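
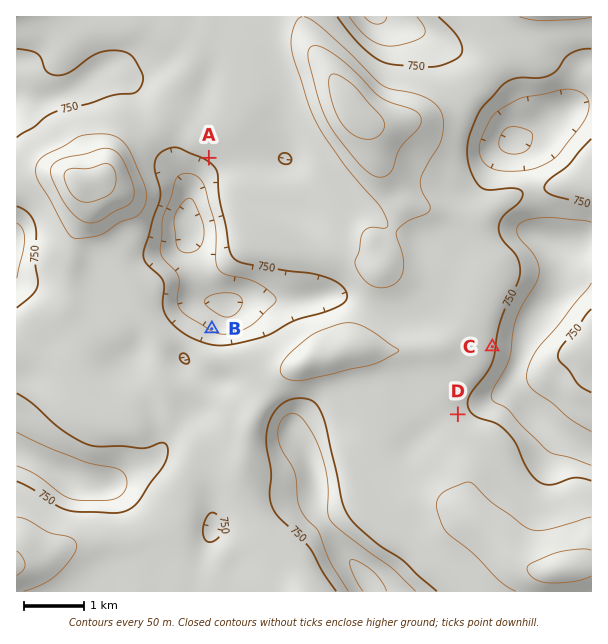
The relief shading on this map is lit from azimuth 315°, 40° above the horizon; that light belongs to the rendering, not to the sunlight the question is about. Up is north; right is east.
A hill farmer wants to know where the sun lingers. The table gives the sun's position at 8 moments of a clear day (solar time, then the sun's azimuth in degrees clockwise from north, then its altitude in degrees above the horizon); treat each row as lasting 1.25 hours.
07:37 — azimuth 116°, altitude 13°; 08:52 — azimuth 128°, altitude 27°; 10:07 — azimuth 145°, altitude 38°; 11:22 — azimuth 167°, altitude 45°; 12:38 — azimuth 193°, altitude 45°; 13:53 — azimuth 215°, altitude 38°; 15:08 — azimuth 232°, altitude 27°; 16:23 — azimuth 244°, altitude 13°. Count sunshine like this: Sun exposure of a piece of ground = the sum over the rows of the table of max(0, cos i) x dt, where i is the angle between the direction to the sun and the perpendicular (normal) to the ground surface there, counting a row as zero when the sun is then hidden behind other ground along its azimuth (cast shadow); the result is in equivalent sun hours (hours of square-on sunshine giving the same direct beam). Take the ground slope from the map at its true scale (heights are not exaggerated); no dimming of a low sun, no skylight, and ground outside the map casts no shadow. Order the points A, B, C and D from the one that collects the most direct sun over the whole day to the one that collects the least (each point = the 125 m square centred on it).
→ A > C ≈ D > B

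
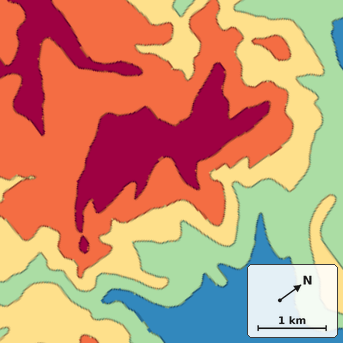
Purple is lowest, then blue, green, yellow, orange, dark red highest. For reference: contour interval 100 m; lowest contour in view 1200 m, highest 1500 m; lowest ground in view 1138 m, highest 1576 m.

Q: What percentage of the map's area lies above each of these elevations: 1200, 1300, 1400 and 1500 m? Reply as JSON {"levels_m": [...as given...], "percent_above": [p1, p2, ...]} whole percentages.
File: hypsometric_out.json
{"levels_m": [1200, 1300, 1400, 1500], "percent_above": [93, 73, 48, 15]}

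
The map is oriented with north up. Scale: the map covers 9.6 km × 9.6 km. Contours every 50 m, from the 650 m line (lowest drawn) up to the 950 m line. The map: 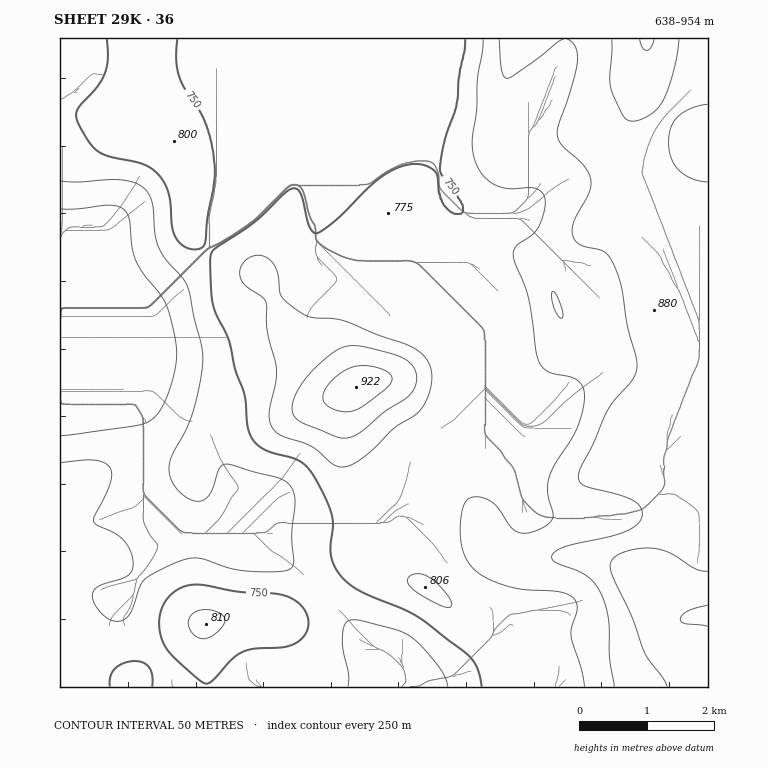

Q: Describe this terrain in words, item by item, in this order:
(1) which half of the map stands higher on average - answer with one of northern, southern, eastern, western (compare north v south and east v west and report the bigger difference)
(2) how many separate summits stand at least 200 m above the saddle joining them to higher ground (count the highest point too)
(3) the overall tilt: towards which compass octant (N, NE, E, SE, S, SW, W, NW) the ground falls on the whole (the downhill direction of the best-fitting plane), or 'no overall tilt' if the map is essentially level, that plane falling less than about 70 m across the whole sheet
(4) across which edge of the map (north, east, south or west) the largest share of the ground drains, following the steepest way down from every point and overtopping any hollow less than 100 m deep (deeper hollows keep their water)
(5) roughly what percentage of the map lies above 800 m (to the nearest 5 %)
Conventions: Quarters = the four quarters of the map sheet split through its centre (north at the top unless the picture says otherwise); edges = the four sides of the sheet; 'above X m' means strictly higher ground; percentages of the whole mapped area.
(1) Taken as a whole, the eastern half is higher than the western.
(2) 1 summit rises at least 200 m above its surroundings.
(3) Overall the map slopes down towards the west.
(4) Drainage is mainly to the west: more ground falls towards that edge than towards any other.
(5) Roughly 35 % of the ground is higher than 800 m.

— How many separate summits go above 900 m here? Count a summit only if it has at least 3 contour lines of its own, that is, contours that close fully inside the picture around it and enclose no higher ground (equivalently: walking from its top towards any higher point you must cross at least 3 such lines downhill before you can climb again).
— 1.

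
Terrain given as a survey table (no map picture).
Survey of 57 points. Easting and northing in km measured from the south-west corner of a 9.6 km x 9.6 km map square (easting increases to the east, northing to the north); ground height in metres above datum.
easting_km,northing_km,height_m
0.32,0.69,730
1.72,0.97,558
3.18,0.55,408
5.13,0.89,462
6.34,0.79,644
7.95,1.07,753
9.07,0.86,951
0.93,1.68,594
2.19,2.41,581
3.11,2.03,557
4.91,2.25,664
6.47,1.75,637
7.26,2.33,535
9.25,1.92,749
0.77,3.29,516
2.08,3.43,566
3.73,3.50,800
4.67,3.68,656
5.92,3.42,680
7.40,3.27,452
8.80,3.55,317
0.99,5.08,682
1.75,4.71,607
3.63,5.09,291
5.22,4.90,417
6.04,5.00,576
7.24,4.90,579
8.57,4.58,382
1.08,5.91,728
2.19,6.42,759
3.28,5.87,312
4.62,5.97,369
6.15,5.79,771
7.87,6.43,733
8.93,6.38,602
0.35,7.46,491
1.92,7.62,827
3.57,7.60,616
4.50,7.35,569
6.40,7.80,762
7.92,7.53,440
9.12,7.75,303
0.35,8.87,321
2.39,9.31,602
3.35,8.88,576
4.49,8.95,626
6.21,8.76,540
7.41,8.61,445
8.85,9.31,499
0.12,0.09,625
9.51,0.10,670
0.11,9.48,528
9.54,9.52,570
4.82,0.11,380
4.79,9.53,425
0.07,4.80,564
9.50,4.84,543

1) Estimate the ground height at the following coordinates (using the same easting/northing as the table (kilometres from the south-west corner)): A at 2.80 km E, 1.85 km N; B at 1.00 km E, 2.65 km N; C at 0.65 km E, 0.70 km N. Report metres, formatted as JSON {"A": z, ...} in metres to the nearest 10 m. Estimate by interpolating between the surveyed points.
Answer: {"A": 520, "B": 590, "C": 640}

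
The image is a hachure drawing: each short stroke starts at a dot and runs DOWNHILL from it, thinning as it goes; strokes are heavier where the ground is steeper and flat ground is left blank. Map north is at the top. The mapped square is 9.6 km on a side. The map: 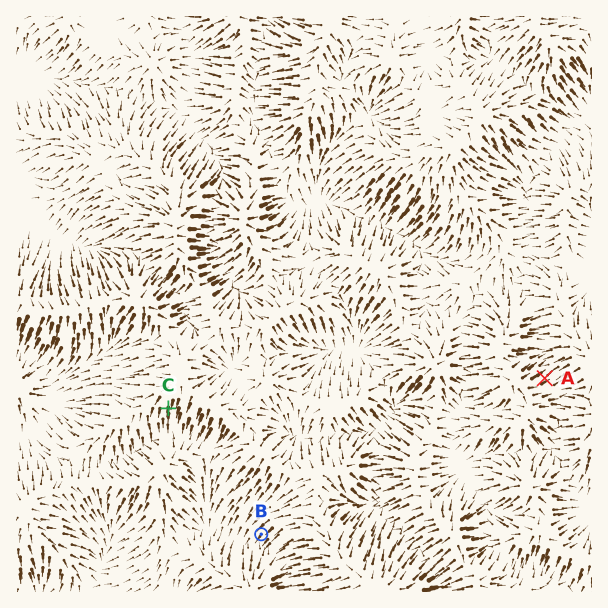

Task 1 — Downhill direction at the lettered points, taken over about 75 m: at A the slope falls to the NE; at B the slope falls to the SW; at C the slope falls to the S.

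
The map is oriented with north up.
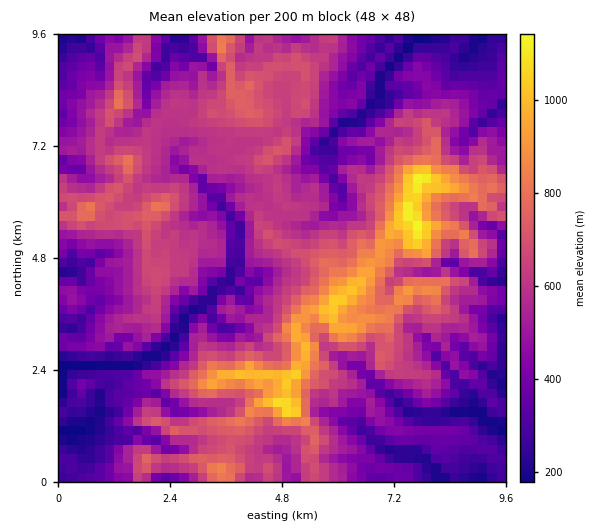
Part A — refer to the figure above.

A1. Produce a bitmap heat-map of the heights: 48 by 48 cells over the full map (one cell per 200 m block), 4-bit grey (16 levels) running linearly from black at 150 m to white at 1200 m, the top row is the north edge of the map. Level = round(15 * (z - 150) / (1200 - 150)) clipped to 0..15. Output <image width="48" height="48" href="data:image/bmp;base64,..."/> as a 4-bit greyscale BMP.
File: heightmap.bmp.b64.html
<image width="48" height="48" href="data:image/bmp;base64,Qk32BAAAAAAAAHYAAAAoAAAAMAAAADAAAAABAAQAAAAAAIAEAAATCwAAEwsAABAAAAAAAAAAAAAAABEREQAiIiIAMzMzAERERABVVVUAZmZmAHd3dwCIiIgAmZmZAKqqqgC7u7sAzMzMAN3d3QDu7u4A////ACIiM0R2MzRXmZdmdlV3dlRDMzMhESEREiIiM1V4dmd4qpl3h1Z4dlQzQzMhEiIRIiIRIkV5h3iJiYh3dlaHZUREMhERIiIiIiERI0V3U0VneId3ZWaIdlVDERESMzIjIhEREiJDNGZneIiHdmZ5hlQyIzMzMzMyIQABESMkV4iIiImHd3eIdkMiNEREQzMhEBEREjRoiHeIiZqYeaqnZDMkVDMhEiIRESERESNXdTRFVniqm92VREQ1VCERERERIhIiEjNGUzVmZmebzdyWZlRFQxI0MiERMgIyEjMzNGeJmIiZvMuXZ1VVIjRVVDESIRIzIiMzRniau6q7vNuYh3ZTNFVmVCIzEQEiIiI1VWeJvMzMzM25iHVDV3d3YyVCEQAAAAERI0Z4qZq6mZy5l1RGiHdmQlQhIREiISIRETRnh3iYd4rKdVVWiHZkJFMkMTREQzVDERNXZmd2d4vKd4h2iHdURkNFMTM0VURVQhJWVEVVeay5erqYiXdUZURVQhEjRWVWZBFFMiNGaKypm7u6mXZWZlZUMSIjRWZmdSEkI1VmZ5u6zLq7qoZ3d3ZTITQyNFVndTIRJWVFZ4m7zbqqmqh4mHVEIkVDNEVmdkMhFFM1Z3iqvdy6maqJl2VVREVERFVnd2RUEiI0VneZrMzKmKuqqHZkRDMjRFVnh2ZkIRQzRmd4mrzLl3mZmYdSEREjVVVnh3dkRBJDRWd4mqq7qGZVVlQiMSIiRVVnd3dlVSJVVmeImZmruod4YzVVQkJEM0Vnd3d2ZiJWZ3iIiYmqupqrl1iXY0RFVVZ4d3d2ZjJWeHd3iHiZu6zcl2mXY1VmZmZ4d3ZmZTJXh3Zmd3iIrLztqZqFQmeHiIh4d2ZmZTJXd2ZVZmd3nM3tyqhkNYiZh4iJiHZUVCRndmZmRFVni97bqHZWeGeZiHd4mYdlMjVmZ3dmZDRnis7bmHZpl3h4iId3iYdlMlZmZ3ZmVDRnir3cqZmpiHZmeId3d3djNEVmZ2ZmUyV3ib3szLupmWVVVnh2ZmZDVVZmd2VVQkZ3eK3u26qZmEM1Z3mHZlRGZmZ3dmVEM1ZlaKvNqqh4hjRGeImHZkVmZmd4h2UzIjREV4mamHZ3ZVVWdnd3ZlZmZmZ3iIZCIjNEV3eIllRmVVVWdmZnZmVmZnZmd4dDEkVVVnd4lkNGVERWdmZnZmZmd3d3d3ZUMSM0ZmZ4hlMkVDRVeHVWdmZ3d3iIh3ZmUxETRnd4dmUyMzRWeHZVZ2ZniIiYh3d2VDIRI2dnd2VDEjRVZ5hkVndnd4mIh3eHVEQxETVVVlVDMTRFV5hTVmZnd5mId3d3VERBESM0RERDMzNERodTRWZWZ5iYd3d3VDNCEzNEQzMzMyNENXZTI1VWVpeIh3eHZUMzEUREMyIiIyM0NXhkIkRVN5d3iIiHZlMjIRNEMhEiIyIzJWeGQjMiWYZnd3h3dlQyMhEzIhERIxIhNVZ3QiIkiodXZmdmdlQyIxASEiEREhESNEV3QxE1ipdWdlVWd2RDISEAESIREQ=="/>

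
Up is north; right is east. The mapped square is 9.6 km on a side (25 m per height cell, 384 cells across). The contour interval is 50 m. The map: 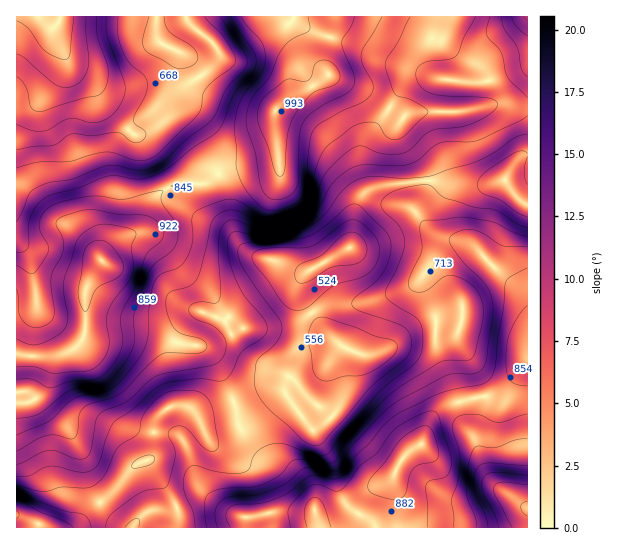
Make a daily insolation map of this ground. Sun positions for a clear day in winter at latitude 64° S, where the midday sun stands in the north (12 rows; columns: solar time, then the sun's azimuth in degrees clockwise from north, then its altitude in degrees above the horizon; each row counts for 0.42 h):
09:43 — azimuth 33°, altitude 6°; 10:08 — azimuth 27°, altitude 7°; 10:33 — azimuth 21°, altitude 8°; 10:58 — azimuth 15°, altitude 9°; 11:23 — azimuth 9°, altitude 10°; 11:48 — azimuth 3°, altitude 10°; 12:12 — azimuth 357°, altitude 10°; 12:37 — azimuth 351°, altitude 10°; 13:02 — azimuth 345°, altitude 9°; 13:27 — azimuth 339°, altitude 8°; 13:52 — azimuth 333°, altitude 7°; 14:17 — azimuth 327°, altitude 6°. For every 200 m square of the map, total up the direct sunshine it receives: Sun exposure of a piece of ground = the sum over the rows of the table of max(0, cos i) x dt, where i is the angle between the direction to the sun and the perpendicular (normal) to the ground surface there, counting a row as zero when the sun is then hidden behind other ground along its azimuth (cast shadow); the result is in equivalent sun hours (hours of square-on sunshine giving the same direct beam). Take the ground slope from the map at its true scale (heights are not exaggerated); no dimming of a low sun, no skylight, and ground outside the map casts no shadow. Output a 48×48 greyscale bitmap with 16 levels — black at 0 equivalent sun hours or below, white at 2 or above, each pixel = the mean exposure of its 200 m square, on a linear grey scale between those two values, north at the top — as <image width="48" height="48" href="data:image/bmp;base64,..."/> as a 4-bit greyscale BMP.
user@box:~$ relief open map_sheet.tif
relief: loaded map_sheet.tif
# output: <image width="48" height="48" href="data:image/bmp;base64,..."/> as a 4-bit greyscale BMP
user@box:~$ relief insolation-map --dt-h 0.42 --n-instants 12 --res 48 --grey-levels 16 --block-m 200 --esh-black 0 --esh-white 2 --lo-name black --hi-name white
<image width="48" height="48" href="data:image/bmp;base64,Qk32BAAAAAAAAHYAAAAoAAAAMAAAADAAAAABAAQAAAAAAIAEAAATCwAAEwsAABAAAAAAAAAAAAAAABEREQAiIiIAMzMzAERERABVVVUAZmZmAHd3dwCIiIgAmZmZAKqqqgC7u7sAzMzMAN3d3QDu7u4A////AEEAACRohjI0VEMzMjRUVndlREVmVWZ4mRAAACR5qGVURWeZl1ZlZ3ZDMzRWZomZdQAAEiRniZh0NZ3//cupiHUyI0VmVoqUAQABERJFaJhkV67//+3dy5ZUM0ZUNHcgAAARAAEkVndVeau7vN3e/9p3VEQhJFIAAAAAAAEjRWZniqmHd4nP/9uqhkIBNEEAAAAAABIyI0RWiql2Znnv/avLqFITZkEAEQAAATMyERIliHZmd5vv26u6qXVGiFMiNAAAEzMiEiM2h1RWeJqpit3KqqmIh1MyIwAAABERI0V4dURWeJl1WM3cvMy4ZCIREQAAAAAAEiJGVEVmeIhkRYvdzN3IQhIyEUMQAAAAAAAAAjRmd3ZVZnm93M3aZDNEMlQgAAAAAAAAABNWd2VXiHiszMzLmIdlQwAAAAAAEQAAAAJFZVVomYis3czMu8uFMgAAAAABERAAAAI1VVZ3iIms3dy7zNyWMSIjIiIRERERAAIzRGd2Z4mJvMuavLl2VHiHZEQzIiMzMjQxEkVmZmVEV5h4modmZqu7llVVVERWeIcwASRWZUIhEkVmd3d3d6q7p1ZnZVVnq5dURFVVQhERERNWVnd3h4iIZVVVVVVomXV4mZh1MQABEBJFVWZ3iGdlRFQzM0VlREV5qql1MzIhERI1VUVWeGZkRVQyI0QyETZ5qXRFVWZlQiI0MzNFeHdlVlQhEjMhE0ZmYyI1ZnmphlRDIRE1d5h2d1IRIiESNFVUIAEjV4mqqXZUIAE2iKmJl1M1ZCASNFVBAAABNniIiYdkIRNXiLiIh3eZhSESNEQQAAAAEkVFZ4dkM0V5mZZEaKuoYxEjREIAAAAAABEiNWZURWiZrGQySLyodUVWVTEAAAAAAAABE0Rniauqz3dlaKvMyqmXZSAAAAAAAAAAEjWKvN287pmqqazd3LqGQgAAAAAAAQABIkaKvN3d23nN3dy6qZdTIAAAAAABIhEkVniImrzclmnN/tuYmYZDMyESMhEjMhETV4h2Z3iYY3mrzdy7zduGZlRERDNEMRAAACRFRERERKmaq83u///JdmVVVFVVMRAAAAAjMhESNLqqmJvN3d7bl3ZURFVUMhEAAAASIRAAFKzLmJmrqqvMuYdURFVUMhERAAERAREQAZvLqry5d3isy6dTM0VUMiESIhEQABIhAKu6vMzJZFaKzLhUMzQyIiETRDIAAAERAJmqu6q6dURXiql2VDMhERESVlQiIRESImeKu5iIiGVEVoiIiHUhAAESR4iZmYdURWZ5u5h3d3VFVnmqu6hTEAEjR5rM3duoiIeJq5dlRVVFZorN3KmGQiNWZ4mZmId4mpmZmIZUIjRERXi8yoh2ZWeId2ZDMzRWiZmZdmVDISNERWZmd4h3eJh2VEQhEkVmZ5mIdVQyMzNFZ1QiNXiImYZUMzQzNGd3doh3ZVQzVVV4l0IRJGiIh2REM0RVVFaJmYdmZlVFZmeJdBERI1Z2VDNERERVQzRoq3ZVZmZmZmZmUxEiM0VlQzRFREREQzNGmg=="/>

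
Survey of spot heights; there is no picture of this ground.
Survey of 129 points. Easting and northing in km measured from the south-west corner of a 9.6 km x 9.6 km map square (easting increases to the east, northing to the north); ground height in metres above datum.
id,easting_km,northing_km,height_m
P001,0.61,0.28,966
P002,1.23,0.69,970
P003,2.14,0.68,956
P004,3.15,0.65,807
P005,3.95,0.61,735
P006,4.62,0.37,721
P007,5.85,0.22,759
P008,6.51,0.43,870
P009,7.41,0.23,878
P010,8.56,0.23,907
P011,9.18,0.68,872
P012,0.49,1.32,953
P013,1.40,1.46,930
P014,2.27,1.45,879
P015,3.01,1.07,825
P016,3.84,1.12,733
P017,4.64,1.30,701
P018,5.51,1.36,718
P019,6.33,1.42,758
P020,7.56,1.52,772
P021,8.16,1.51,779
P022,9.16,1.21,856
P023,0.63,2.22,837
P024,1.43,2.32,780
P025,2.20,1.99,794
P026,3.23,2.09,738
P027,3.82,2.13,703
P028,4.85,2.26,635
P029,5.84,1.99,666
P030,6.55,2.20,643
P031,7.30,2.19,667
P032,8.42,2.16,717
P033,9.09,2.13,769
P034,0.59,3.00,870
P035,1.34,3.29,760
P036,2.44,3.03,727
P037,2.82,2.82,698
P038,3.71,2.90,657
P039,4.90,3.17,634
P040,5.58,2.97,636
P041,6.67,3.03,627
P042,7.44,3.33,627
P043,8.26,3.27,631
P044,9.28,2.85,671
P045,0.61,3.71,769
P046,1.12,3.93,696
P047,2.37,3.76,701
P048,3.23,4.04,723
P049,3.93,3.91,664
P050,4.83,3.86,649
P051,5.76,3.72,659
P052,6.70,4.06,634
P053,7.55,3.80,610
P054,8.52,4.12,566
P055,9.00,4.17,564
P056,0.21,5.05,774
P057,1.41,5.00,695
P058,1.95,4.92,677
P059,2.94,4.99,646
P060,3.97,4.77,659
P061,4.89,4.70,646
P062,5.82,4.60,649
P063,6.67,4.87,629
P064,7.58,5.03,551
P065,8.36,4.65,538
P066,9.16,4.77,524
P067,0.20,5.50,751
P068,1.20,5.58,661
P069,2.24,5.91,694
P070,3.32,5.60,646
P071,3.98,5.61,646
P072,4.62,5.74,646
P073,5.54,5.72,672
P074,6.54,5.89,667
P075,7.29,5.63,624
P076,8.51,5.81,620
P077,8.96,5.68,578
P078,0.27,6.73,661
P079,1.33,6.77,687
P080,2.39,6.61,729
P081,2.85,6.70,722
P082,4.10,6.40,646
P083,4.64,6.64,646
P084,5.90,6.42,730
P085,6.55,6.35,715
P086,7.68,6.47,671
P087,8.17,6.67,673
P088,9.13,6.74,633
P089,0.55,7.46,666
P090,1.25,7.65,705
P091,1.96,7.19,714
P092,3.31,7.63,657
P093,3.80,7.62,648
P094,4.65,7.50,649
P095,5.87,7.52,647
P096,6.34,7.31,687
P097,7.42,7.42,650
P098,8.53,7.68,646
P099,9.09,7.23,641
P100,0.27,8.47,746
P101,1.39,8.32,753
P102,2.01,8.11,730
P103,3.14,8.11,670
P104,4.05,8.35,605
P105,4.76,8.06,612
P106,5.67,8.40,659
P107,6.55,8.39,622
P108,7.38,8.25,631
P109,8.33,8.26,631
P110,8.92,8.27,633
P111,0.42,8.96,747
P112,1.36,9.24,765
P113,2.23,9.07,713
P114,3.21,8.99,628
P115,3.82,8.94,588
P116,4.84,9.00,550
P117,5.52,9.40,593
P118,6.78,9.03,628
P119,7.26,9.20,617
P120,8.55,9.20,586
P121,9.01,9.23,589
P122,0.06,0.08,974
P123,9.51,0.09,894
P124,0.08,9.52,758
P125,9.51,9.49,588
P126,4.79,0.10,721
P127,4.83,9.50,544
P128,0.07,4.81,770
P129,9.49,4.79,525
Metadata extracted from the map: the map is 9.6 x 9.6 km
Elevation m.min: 520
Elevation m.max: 975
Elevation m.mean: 695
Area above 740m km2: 21.8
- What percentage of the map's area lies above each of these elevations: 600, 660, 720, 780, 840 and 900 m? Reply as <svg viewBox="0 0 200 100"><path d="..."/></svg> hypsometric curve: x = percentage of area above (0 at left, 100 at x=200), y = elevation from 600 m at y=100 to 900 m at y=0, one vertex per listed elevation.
<svg viewBox="0 0 200 100"><path d="M180 100l-69-20-49-20-30-20-9-20-14-20"/></svg>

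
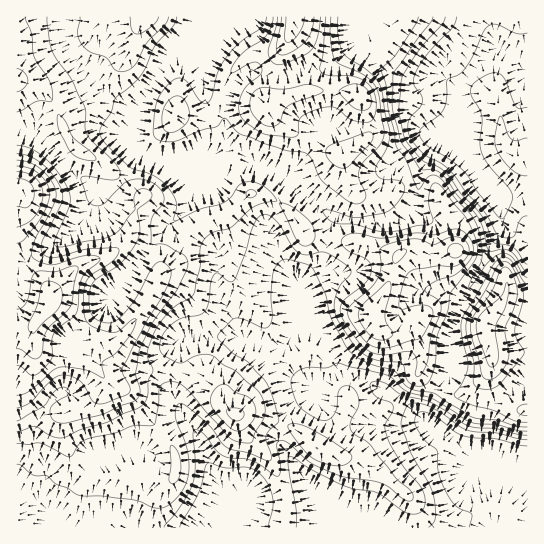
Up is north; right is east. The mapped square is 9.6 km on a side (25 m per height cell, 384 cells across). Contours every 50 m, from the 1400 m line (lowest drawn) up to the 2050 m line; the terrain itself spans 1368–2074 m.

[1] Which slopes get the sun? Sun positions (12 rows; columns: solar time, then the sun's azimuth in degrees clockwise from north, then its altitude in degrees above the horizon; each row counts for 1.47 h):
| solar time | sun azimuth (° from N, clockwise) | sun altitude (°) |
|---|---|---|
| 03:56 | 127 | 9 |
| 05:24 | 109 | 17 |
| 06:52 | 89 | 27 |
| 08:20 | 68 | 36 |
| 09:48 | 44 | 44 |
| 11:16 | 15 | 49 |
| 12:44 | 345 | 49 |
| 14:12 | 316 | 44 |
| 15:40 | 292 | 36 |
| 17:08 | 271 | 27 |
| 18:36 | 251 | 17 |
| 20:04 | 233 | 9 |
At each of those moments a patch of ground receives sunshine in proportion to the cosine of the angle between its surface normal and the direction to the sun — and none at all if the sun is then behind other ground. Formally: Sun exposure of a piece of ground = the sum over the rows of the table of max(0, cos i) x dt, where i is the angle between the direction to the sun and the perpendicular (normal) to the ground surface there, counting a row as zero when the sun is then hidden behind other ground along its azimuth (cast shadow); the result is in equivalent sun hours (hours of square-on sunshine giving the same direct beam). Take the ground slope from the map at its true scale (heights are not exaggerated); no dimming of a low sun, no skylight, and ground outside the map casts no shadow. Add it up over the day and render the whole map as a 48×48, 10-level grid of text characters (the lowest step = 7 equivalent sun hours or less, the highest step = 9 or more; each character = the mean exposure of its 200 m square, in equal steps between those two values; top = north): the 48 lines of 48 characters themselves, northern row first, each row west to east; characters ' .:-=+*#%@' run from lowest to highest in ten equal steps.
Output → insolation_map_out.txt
%%#%%%%%%%###++#%%%%#**#*##*+*+#%%%%#**++*######
%##%%%%#####=-=#%%%##%%%##*++**#%%%#*+=-+*######
###%%######*=+#%%%##%@%%#*=+*###%%%#+=-=**######
%#%%%%#####*+#%%%%#%%%#*+==+*#%###*+===***##%%%#
%%%%%%##%##**%%%%##%%#**++*##%@@%*+===+***#%%%%#
%%%%%%%###*+#%%%%###**%%#%%%%%%@@%#+=++***#%%%%%
###%%%%%#***#%%%%###*%@%%%%%%%%@@%#****###%%%%%%
**#%%%%%##*##%%%%%%##%%%%%#****#%#*++*####%%%%%%
###%%%%#######%%%%%####%#*****++++**==+*#%%##%%%
####%%#****######%%#*++*#######*+*##+--*##%##%%%
####%%##**###**+**##*+==+##%%%%%%%##*==######%%%
%%#+*%%%%####+==+**##*===+*#%%%%%*+*%%+*###**%%%
@@%*=*%@@%###**#%%%#%#****+*#%%%+=+%@@%*###*=*%%
@@@#=-=*%@%#####%%%%##%#####***+=+#%%%%%%***==#%
@@@@#==+*#%@@####%%##%%######****#%%%#@%@#++*-=*
%@%%%**###%@@@##%%%#%@@%#%######%%%%%#%@%%#=++=+
#######%%%%%%%%#%%#%%%%%%%##**##%%%%*##%%%%*=*+*
#*==+#%%%%%#**#%%%%@%*=+#%%##****##*+###%%%%++*#
*+:-+#%%%%%#**#%%%%%#++*+#%%%#**+**+*%#*#%%%%++#
+-:=*%%%%%%###%%%#****##*+%%%%%%#*+*%%#*%%%%%*-#
*==+*#%%%%%*#%%%#*+*##%%#=*##%%@@@@@@@@@@@%##%+*
**+*%%@@%%*+#%%%#*####%##+=+*#**#%%@%%%%%%#=+%%#
#%#%@@@%#+=*%%%%#########*==**+++*#%####*=. #%%#
%%@@@%+:.-+#%%%##*#######*+=*#****##*##*=. :%@%#
#%%@%*:.-*##%%****###%%####+*##%%%%#***++..#%%%#
##%%#+==*##%%*+*#####%%##%%*+*%%%@%*####=.=%%%##
####*****#%%#==+*#####%##%%#+*%@@@#*%%@%=:#@@%**
%%#+=+##*#%%+-=**########%%%*+*%%%*#%%%#:+%@%#=*
%%*:-*%@%%%*--+**####**##%%%#=:=*##%%%*-.*#%#+=*
##==*%%@@%#=-=*##########%%%%*:.=*#%#*=-=++*#*##
##**#%##%#+-=*#%%%%%%%%##%%%%#+:.-===+*+*+=+##%#
***#%%##**++*%%%%%%%%%%%%%%%%%*=..:-=*#*#+==####
**++**###**#%%%%%%%%%%%%%##*###+- .-*#**#**+*++*
#*=--=*#%%##**#%%%%%%%%##*######+-:-+#+*%##*+-=#
#+:=*++###%#****#%%%%%%%###%%%%%%*+: .=#%%#+=+#%
*=+#%%***+++*##**#%%%%%%%#%%%%%%%%%#.  -*##**#%%
==#%%%#*=--=*###++*%%%%#%%%%%%%#%%%#+:   -**##%%
++###*+===+*####+=:=#*+*#%%%%%%####****-  .---==
+++**+==+**##%%%*+--==+*##%@%%%%%%###%#%+       
+*+++++***####%%#++==*#*+=*%@%%%%%%%%%%%%*=::.  
*#*+*####%%%%#%%#+====*%#-:+%%%%%%%%%%%#%#####*+
#######%%%%%%%###*+=-:.+#*: -*##%%%%%%####%%%%%%
######%%%%%%%%%#*****+=-*#*-.:+*#%%%%%%###%%%%%%
#############%#++*#####+*###+--=+*#%%%%%##%%%%%%
%########**###*==#%%%%%####%%#*++=+*%%%%%%%%%%%%
%%########**##+=+#%%%%%##%#%%%###*+=**##%%%%%%%%
%%%%#######***++##%%%%%%#%#%%%%%%%#*++*#%%%%%%%%
%%%%%%%%%#####**#%%%%%%%###%%%%%%%%##*##%%%%%%%%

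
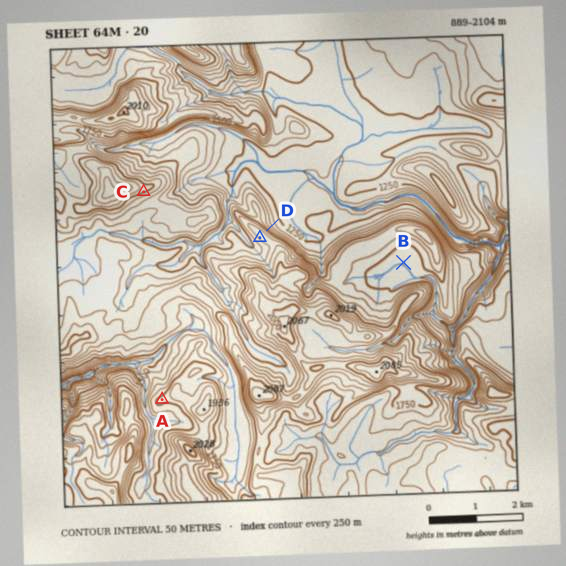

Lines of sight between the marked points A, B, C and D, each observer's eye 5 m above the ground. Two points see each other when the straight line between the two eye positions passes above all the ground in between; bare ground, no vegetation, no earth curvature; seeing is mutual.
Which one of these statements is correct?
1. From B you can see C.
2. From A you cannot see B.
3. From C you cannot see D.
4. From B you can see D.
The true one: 2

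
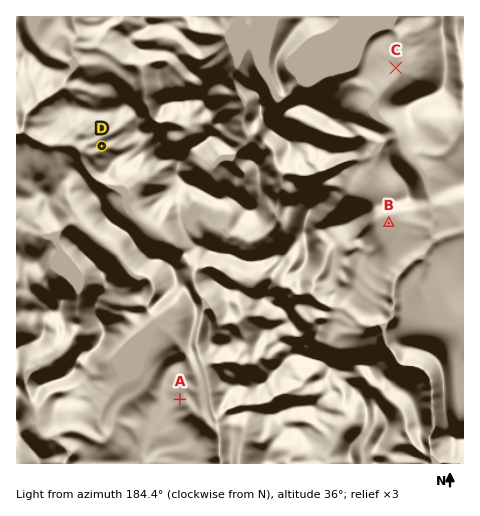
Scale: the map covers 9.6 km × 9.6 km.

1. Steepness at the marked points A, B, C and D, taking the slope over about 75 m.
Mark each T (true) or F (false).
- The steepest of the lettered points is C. F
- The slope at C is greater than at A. F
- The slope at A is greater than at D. F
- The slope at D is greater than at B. T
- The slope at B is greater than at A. F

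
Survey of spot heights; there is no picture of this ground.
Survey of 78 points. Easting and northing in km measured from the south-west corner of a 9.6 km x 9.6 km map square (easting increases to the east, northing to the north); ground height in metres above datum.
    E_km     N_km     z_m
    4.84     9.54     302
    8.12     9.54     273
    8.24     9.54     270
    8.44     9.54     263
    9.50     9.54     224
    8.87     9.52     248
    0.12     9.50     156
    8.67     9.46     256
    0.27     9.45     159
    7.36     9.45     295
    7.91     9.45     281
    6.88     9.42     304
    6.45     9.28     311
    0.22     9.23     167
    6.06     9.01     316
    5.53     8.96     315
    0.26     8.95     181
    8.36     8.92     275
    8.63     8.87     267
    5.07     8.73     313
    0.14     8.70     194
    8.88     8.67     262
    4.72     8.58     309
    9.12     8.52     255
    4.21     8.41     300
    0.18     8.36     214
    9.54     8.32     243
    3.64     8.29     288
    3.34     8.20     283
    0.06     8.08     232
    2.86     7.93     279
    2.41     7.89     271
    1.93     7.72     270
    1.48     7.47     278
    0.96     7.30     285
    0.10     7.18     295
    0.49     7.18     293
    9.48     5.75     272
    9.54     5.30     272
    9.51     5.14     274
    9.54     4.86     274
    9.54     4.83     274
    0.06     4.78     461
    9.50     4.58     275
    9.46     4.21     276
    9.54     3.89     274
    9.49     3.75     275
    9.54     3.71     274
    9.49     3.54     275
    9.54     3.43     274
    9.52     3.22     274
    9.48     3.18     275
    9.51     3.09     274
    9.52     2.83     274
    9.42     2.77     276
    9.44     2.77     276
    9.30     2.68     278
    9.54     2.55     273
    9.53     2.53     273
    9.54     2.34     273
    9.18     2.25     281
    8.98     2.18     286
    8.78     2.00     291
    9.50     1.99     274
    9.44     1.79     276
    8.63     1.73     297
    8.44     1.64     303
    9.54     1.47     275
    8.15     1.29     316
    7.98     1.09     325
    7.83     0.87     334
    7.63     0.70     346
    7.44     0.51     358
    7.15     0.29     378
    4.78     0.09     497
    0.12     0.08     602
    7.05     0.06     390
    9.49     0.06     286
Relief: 155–605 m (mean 360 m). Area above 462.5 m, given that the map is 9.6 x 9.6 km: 16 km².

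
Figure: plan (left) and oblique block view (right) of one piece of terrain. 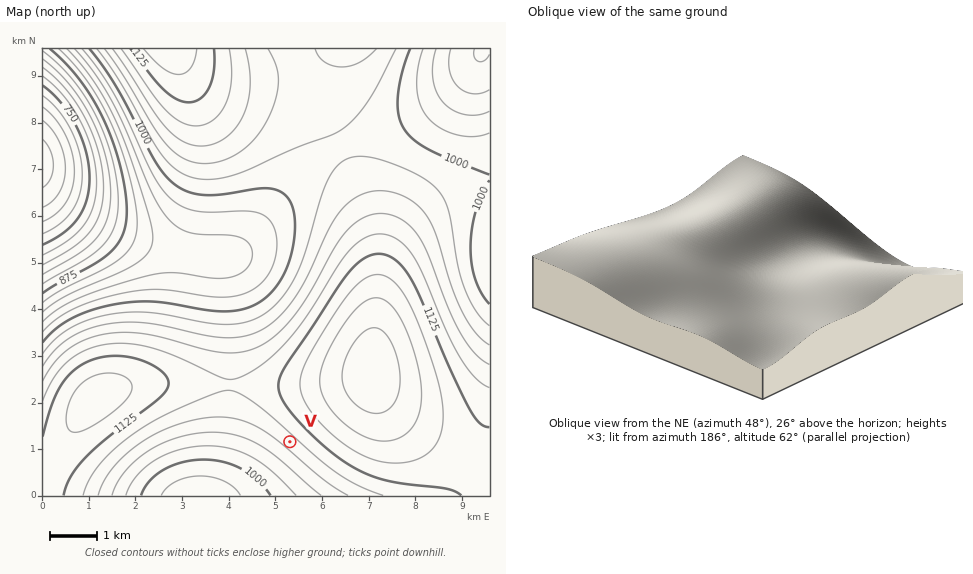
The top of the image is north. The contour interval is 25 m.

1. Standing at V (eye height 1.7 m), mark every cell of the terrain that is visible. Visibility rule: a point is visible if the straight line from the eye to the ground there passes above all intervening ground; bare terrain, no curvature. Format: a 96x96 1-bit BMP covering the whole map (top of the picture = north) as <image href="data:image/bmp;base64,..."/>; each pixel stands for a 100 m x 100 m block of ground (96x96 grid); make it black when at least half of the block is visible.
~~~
<image width="96" height="96" href="data:image/bmp;base64,Qk2+BAAAAAAAAD4AAAAoAAAAYAAAAGAAAAABAAEAAAAAAIAEAAATCwAAEwsAAAIAAAAAAAAA////AAAAAAB/////////8AAAAAB/////////4AAAAAB/////////4AAAAAA/////////4AAAAAA/////////4AAAAAAf////////4AAAAAAP////////4AAAAAAP////////8AAAAAAH////////8AAAAAAD////////8AAAAAAD////////+AAAAAAB////////8AAAAAAA////////8AAAAAAA////////8AAAAAAAf///////wAAAAAAAP//////wAAAAAAAAP//////AAAAAAAAAH/////+AAAAAAAAAD/////4AAAAAAAAAB/////wAAAAAAAAAB/////gAAAAAAAAAA////+AAAAAAAAAAAf///4AAAAAAAAAAAH///gAAAAAAAAAAAD//+AAAAAAAAAAAAA//wAAAAAAAAAAAAAD4AAAAAAAAAAAAAAAAAAAAAAAAAAAAAAAAAAAAAAAAAAAAAAAAAAAAAAAAAAAAAAAAAAAAAAAAAAAAAAAAAAAAAAAAAAAAAAAAAAAAAAAAAAAAAAAAAAAAAAAAAAAAAAAAAAAAAAAAAAAAAAAAAAAAAAAAAAAAAAAAAAAAAAAAAAAAAAAAAAAAAAAAAAAAAAAAAAAAAAAAAAAAAAAAAAAAAAAAAAAAAAAAAAAAAAAAAAAAAAAAAAAAAAAAAAAAAAAAAAAAAAAAAAAAAAAAAAAAAAAAAAAAAAAAAAAAAAAAAAAAAAAAAAAAAAAAAAAAAAAAAAAAAAAAAAAAAAAAAAAAAAAAAAAAAAAAAAAAAAAAAAAAAAAAAAAAAAAAAAAAAAAAAAAAAAAAAAAAAAAAAAAAAAAAAAAAAAAAAAAAAAAAAAAAAAAAAAAAAAAAAAAAAAAAAAAAAAAAAAAAAAAAAAAAAAAAAAAAAAAAAAAAAAAAAAAAAAAAAAAAAAAAAAAAAAAAAAAAAAAAAAAAAAAAAAAAAAAAAAAAAAAAAAAAAAAAAAAAAAAAAAAAAAAAAAAAAAAAAAAAAAAAAAAAAAAAAAAAAAAAAAAAAAAAAAAAAAAAAAAAAAAAAAAAAAAAAAAAAAAAAAAAAAAAAAAAAAAAAAAAAAAAAAAAAAAAAAAAAAAAAAAAAAAAAAAAAAAAAAAAAAAAAAAAAAAAAAAAAAAAAAAAAAAAAAAAAAAAAAAAAAAAAAAAAAAAAAAAAAAAAAAAAAAAAAAAAAAAAAAAAAAAAAAAAAAAAAAAAAAAAAAAAAAAAAAAAAAAAAAAAAAAAAAAAAAAAAAAAAAAAAAAAAAAAAAAAAAAAAAAAAAAAAAAAAAAAAAAAAAAAAAAAAAAAAAAAAAAAAAAAAAAAAAAAAAAAAAAAAAAAAAAAAAAAAAAAAAAAAAAAAAAAAAAAAAAAAAAAAAAAAAAAAAAAAAAAAAAAAAAAAAAAAAAAAAAAAAAAAAAAAAAAAAAAAAAAAAAAAAAAAAAAAAAAAAAAAAAAAAAAAAAAAAAAAAAAAAAAAAAAAAAAAAAAAAAAAAAAAAAAAAAAAAAAAAAAAAAAAAAAAAAAAAAAAAAAAA="/>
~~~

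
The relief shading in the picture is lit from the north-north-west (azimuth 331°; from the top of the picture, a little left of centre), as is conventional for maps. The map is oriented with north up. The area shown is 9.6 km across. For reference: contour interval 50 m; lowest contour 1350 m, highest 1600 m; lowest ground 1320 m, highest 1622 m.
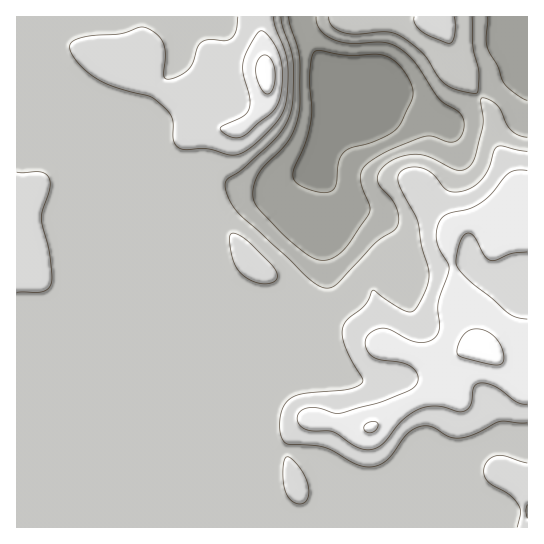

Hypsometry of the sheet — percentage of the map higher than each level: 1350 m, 96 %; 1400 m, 89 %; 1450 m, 84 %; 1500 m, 26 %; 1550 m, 9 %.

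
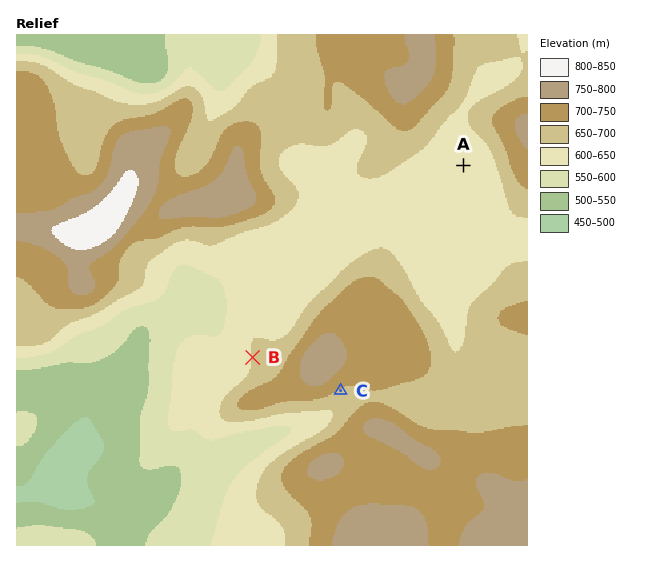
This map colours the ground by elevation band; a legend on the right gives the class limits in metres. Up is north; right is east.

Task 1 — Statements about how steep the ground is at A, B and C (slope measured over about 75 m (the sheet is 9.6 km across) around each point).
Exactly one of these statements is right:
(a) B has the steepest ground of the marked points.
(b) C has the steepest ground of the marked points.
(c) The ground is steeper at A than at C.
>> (b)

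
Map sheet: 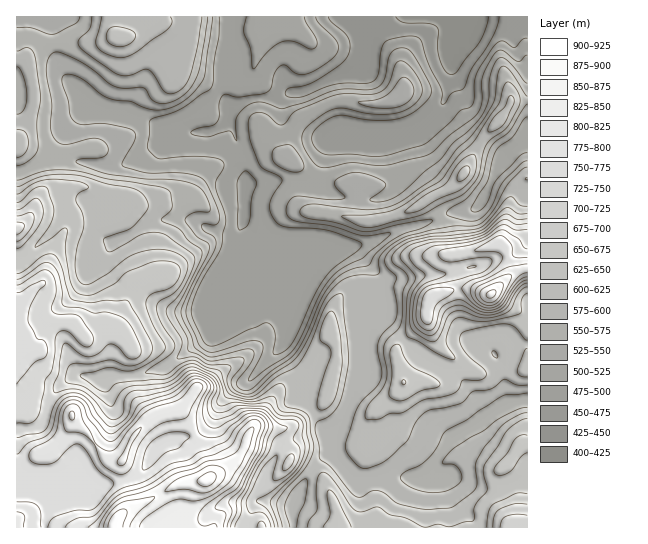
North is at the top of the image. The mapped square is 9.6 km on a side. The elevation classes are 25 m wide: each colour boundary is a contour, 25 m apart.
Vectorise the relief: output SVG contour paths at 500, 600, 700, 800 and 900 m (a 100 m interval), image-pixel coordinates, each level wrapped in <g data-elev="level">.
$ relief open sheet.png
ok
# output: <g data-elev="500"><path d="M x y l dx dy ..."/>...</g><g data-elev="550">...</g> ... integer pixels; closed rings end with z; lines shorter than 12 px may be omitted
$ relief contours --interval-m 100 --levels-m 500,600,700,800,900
<g data-elev="500"><path d="M527 55l-9 7-15-11-4-1-2 2-6 7-8 16-2 8 1 20-3 7-4 6-25 19-20 19-39 10-14 1-26-2-22 4-10 0-5-4-8-12-4-8 0-6 2-7 5-5 16-12 9-4 9-1 24 5 18 1 16-2 11-6 9-9 1-10-8-16-11-10-4 0-2 2-9 22-5 5-5 3-11 2-22-1-14 2-36 15-9 11-4 3-4-1-9-8-6-3-6 0-6 2-3 7 1 15 10 26 4 6 15 6 4 4-1 4-9 14-2 8 1 8 5 9 10 5 31 2 14 2 26 10 5 4-5 6-22 16-8 8-12 19-22 48-8 9-10 4-2-2 2-20-2-6-4-4-6 0-42 20-10 3-4-1-4-4-11-24 0-10 5-16 8-16 14-22 3-8 4-27-11-33 2-6 7-12-1-5-6-4-15-2-43 3-5-3-7-9 2-13 0-12 2-3 30-10 30-22 2-6 1-22 5-22 0-20"/><path d="M246 17l-2 14 6 16 2 19 2 3 14-18 14-9 12 0 16 7 6-2 1-4-1-4-9-16-3-6"/></g><g data-elev="600"><path d="M290 527l-5-17 1-8 8-14 8-8 4-1 2 6-3 14-6 16-2 12"/><path d="M527 413l-8 2-14 8-20 23-9 17 1 19-1 7-23 18-24 3-15-2-17-5-12-10-8-3-6 1-9 6-5 0-7-6-19-24-11-8-1-14-4-15 2-8 13-7 8-9 4-12 5-20 1-21-6-59-7 1-8 8-18 43-12 20-22 12-20 17-6 2-10-2-8-4-3-6-1-7 4-9-1-3-21-1-15-8-15 2-2-1 4-11 1-6-14-23-2-8 2-4 11-12 10-16 6-16 0-4-2-4-26-19-12-3-14 3-30 17-3-1-2-2-3-8 2-3 25-9 16-18 2-4 0-4-5-9-12-6-22-4-24-7-15-2-27 1-26 11"/><path d="M497 358l-4-3 0-4 4 2 1 4z"/><path d="M405 213l6 0 8-2 18-11 26-12 8-8 4-7 1-10-1-8-4-1-8 5-7 7-11 18-22 13-16 12z"/><path d="M527 206l-6-1-8-8-4 0-4 3-16 21-8 6-8 3-42 3-21 5-15 8-8 8-2 5 0 6 12 13-3 9 3 18 0 11-3 6-11 11-4 8-2 9 5 20-1 9-4 8-14 12-6 10-11 33 0 8 7 10 8 8 5 1 9-3 12-7 19-17 11-21 10-10 32-7 6-3 8-9 18-3 12-9 3-1 11 6 10 0"/><path d="M17 158l4-1 4-4 3-10-2-10-4-3-5-1"/><path d="M488 131l3 1 6-2 8-7 9-20-1-7-4 1-5 10-11 12-4 7z"/><path d="M102 17l-6 24 1 5 8 7 16 5 13-5 32-22 6-8-2-6"/></g><g data-elev="700"><path d="M271 527l-2-8-4-5-6-2-8 1-2-1-3-11 16-32 12-13 3-1 0 2-4 18 1 5 4 0 7-3 11-11 4-13-1-6-6-8 6-12-1-5-5-2-14-1-12-11-4-2-25 0-13 6-10 0-2-3-2-6 6-13-1-7-6-6-16-7-7 2-10 9-10 5-20 4-12 0-5 2-5 7-2 15-4 4-5 2-7-3-14-18-11-8-12-2-15 4-2-3 0-4 5-12 4-26 3-5 4 1 12 10 8 3 9-3 10-9 5-1 5 3 9 11 6 1 4-1 4-4-1-9-10-20-9-9-15-4-12 1-12-5-19-3-1-3 0-12-3-15-4-7-5-5-8 1-19 13-6 2"/><path d="M527 515l-10-1-11 2-4 4-2 7"/><path d="M467 268l4-2 6 0z"/><path d="M17 241l5-2 7-8 4-6 1-7-1-4-2-2-14 4"/><path d="M527 230l-12 0-9-5-4 0-15 10-9 4-15 4-28 3-9 4-4 5 1 4 11 9 12 6-6 4-15 6-7 6-5 13 0 12 1 8 7 9 5 3 5 0 7-5 7-18 8-6 9 0 21 9 15-2 9-6 12-19 8-5"/></g><g data-elev="800"><path d="M24 527l0-12-2-2-5-1"/><path d="M223 527l3-13-3-3-8-2 0-3 8-8 15-11 19-34 8-27-2-6-5-4-7 0-5 3-11 10-6 10-4 3-27 11-9 7-19 4-27 18-22 7-10 7-16 19-5 2-15 2-7 4-3 4"/><path d="M118 474l7 0 5-5 9-24 12-15 12-7 19-4 5-2 16-28 0-3-2-3-4-1-3 1-11 13-5 4-23 7-10 6-17 18-11 17-6 3-8-2-7-6-13-22-5-15-7-2-5 3-3 11 1 8 2 5 13 2 8 4 8 8 8 20z"/><path d="M484 305l9 0 6-4 11-19 1-7-2-1-7 2-25 11-2 4 1 6 3 4z"/></g><g data-elev="900"><path d="M123 527l4-14-1-3-3-1-5 2-5 4-5 12"/><path d="M202 486l5 0 6-3 3-5-1-4-2-2-4 0-10 6-2 4z"/></g>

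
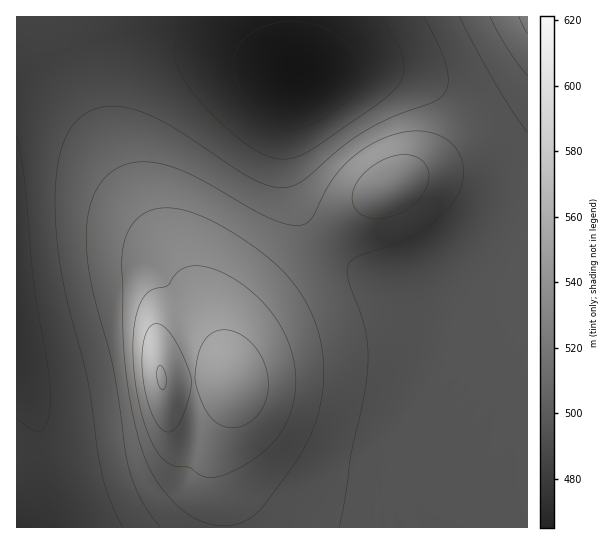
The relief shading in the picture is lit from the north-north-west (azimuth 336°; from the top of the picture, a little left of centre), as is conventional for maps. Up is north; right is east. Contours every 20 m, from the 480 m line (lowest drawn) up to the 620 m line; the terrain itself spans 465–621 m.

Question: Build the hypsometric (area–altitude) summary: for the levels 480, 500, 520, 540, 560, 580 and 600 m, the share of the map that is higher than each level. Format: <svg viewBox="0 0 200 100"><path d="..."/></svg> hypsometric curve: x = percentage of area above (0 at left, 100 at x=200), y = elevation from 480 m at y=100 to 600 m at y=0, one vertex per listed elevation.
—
<svg viewBox="0 0 200 100"><path d="M192 100l-15-17-35-16-67-17-34-17-21-16-13-17"/></svg>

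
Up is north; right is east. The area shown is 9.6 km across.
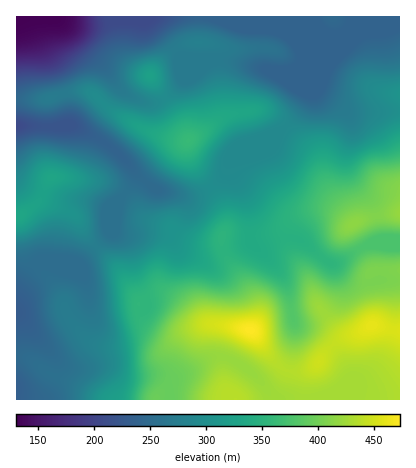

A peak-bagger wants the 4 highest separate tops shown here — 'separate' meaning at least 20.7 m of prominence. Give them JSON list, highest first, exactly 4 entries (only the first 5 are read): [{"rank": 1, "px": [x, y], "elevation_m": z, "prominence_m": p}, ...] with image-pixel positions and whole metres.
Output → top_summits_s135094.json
[{"rank": 1, "px": [250, 330], "elevation_m": 474, "prominence_m": 344}, {"rank": 2, "px": [372, 326], "elevation_m": 461, "prominence_m": 27}, {"rank": 3, "px": [188, 140], "elevation_m": 361, "prominence_m": 64}, {"rank": 4, "px": [150, 76], "elevation_m": 326, "prominence_m": 30}]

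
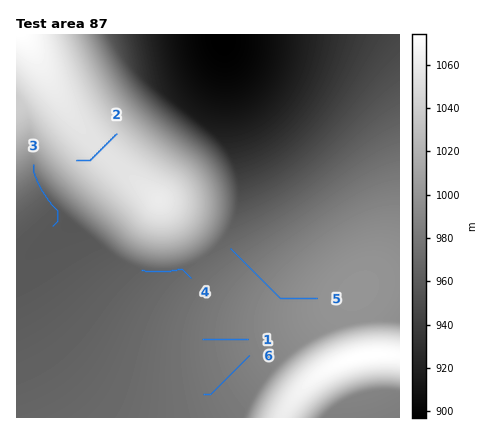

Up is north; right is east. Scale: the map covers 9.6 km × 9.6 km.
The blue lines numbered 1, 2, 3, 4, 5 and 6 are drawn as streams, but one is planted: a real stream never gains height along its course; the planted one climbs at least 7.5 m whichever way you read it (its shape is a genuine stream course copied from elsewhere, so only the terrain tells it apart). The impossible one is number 2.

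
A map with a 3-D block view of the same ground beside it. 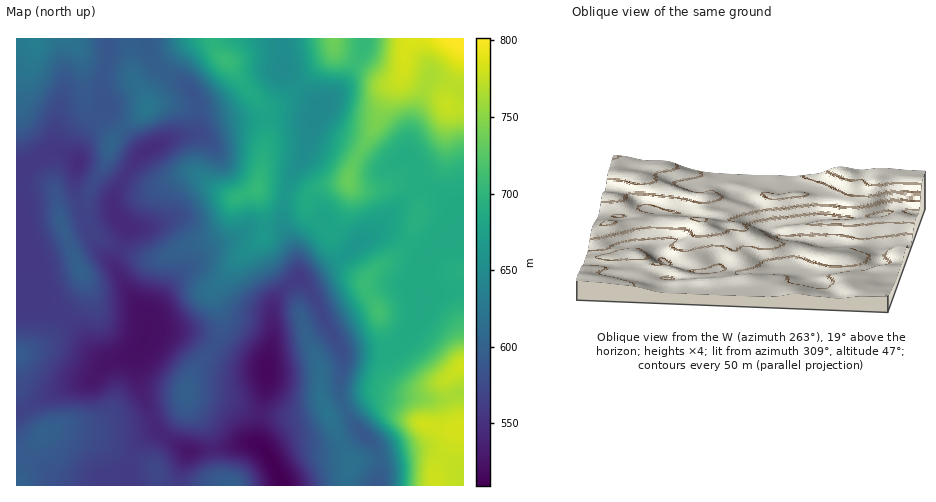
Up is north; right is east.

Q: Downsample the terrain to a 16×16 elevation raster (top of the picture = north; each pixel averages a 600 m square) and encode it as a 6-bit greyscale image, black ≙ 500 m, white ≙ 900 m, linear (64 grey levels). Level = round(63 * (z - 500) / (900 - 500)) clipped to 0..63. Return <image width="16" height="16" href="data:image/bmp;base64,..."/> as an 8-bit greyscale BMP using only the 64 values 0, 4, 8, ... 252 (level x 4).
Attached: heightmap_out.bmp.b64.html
<image width="16" height="16" href="data:image/bmp;base64,Qk02BQAAAAAAADYEAAAoAAAAEAAAABAAAAABAAgAAAAAAAABAAATCwAAEwsAAAABAAAAAAAAAAAAAAEBAQACAgIAAwMDAAQEBAAFBQUABgYGAAcHBwAICAgACQkJAAoKCgALCwsADAwMAA0NDQAODg4ADw8PABAQEAAREREAEhISABMTEwAUFBQAFRUVABYWFgAXFxcAGBgYABkZGQAaGhoAGxsbABwcHAAdHR0AHh4eAB8fHwAgICAAISEhACIiIgAjIyMAJCQkACUlJQAmJiYAJycnACgoKAApKSkAKioqACsrKwAsLCwALS0tAC4uLgAvLy8AMDAwADExMQAyMjIAMzMzADQ0NAA1NTUANjY2ADc3NwA4ODgAOTk5ADo6OgA7OzsAPDw8AD09PQA+Pj4APz8/AEBAQABBQUEAQkJCAENDQwBEREQARUVFAEZGRgBHR0cASEhIAElJSQBKSkoAS0tLAExMTABNTU0ATk5OAE9PTwBQUFAAUVFRAFJSUgBTU1MAVFRUAFVVVQBWVlYAV1dXAFhYWABZWVkAWlpaAFtbWwBcXFwAXV1dAF5eXgBfX18AYGBgAGFhYQBiYmIAY2NjAGRkZABlZWUAZmZmAGdnZwBoaGgAaWlpAGpqagBra2sAbGxsAG1tbQBubm4Ab29vAHBwcABxcXEAcnJyAHNzcwB0dHQAdXV1AHZ2dgB3d3cAeHh4AHl5eQB6enoAe3t7AHx8fAB9fX0Afn5+AH9/fwCAgIAAgYGBAIKCggCDg4MAhISEAIWFhQCGhoYAh4eHAIiIiACJiYkAioqKAIuLiwCMjIwAjY2NAI6OjgCPj48AkJCQAJGRkQCSkpIAk5OTAJSUlACVlZUAlpaWAJeXlwCYmJgAmZmZAJqamgCbm5sAnJycAJ2dnQCenp4An5+fAKCgoAChoaEAoqKiAKOjowCkpKQApaWlAKampgCnp6cAqKioAKmpqQCqqqoAq6urAKysrACtra0Arq6uAK+vrwCwsLAAsbGxALKysgCzs7MAtLS0ALW1tQC2trYAt7e3ALi4uAC5ubkAurq6ALu7uwC8vLwAvb29AL6+vgC/v78AwMDAAMHBwQDCwsIAw8PDAMTExADFxcUAxsbGAMfHxwDIyMgAycnJAMrKygDLy8sAzMzMAM3NzQDOzs4Az8/PANDQ0ADR0dEA0tLSANPT0wDU1NQA1dXVANbW1gDX19cA2NjYANnZ2QDa2toA29vbANzc3ADd3d0A3t7eAN/f3wDg4OAA4eHhAOLi4gDj4+MA5OTkAOXl5QDm5uYA5+fnAOjo6ADp6ekA6urqAOvr6wDs7OwA7e3tAO7u7gDv7+8A8PDwAPHx8QDy8vIA8/PzAPT09AD19fUA9vb2APf39wD4+PgA+fn5APr6+gD7+/sA/Pz8AP39/QD+/v4A////ADw0LCgoKCg0HAwoRERUoKw8ODAsJBwYGAwUNERAZKSwMDQwLCAoMCAUIDxEVIiorCwgGBwYMDgoFBg8QGyEnKg0KBgQEBw0LBAUPDhgeIikLCggGAwQKDQgHDw4aHh4hCQoLCAQGDxALCQwTHx8dHgkLDggJDBAUEgwNGCAeHR4JDAwJCw4QFRgUFRsbHh0dCQ4LCAkMEBgaGRwdHBweHQoMCwkMDhMcHxsdISEeHh4JCQoMCQ0SEx0bGiAiHh4gDAoMDwwKDBIbGxgdJCEhJhAMDg4SEA4VHBoXGSQnJysSDw8PEQ8SHBwYGhwkKyorFBIRDw8SGh8bGB0jIiosLg="/>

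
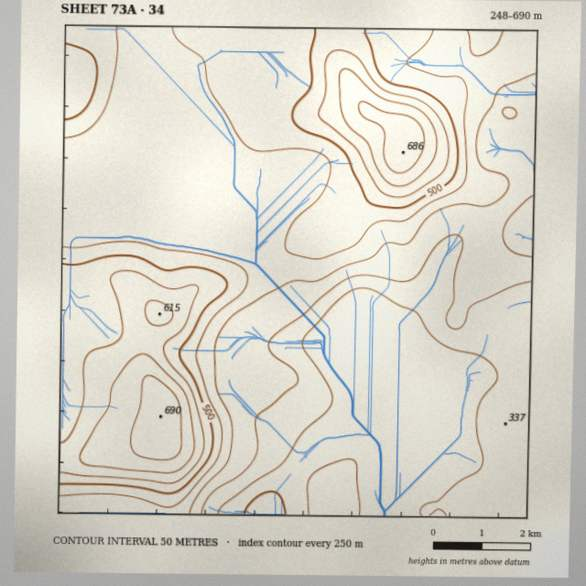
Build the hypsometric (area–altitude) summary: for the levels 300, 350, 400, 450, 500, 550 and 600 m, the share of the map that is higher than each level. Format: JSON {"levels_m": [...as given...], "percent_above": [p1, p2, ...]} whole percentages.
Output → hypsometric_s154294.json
{"levels_m": [300, 350, 400, 450, 500, 550, 600], "percent_above": [85, 73, 62, 37, 22, 13, 7]}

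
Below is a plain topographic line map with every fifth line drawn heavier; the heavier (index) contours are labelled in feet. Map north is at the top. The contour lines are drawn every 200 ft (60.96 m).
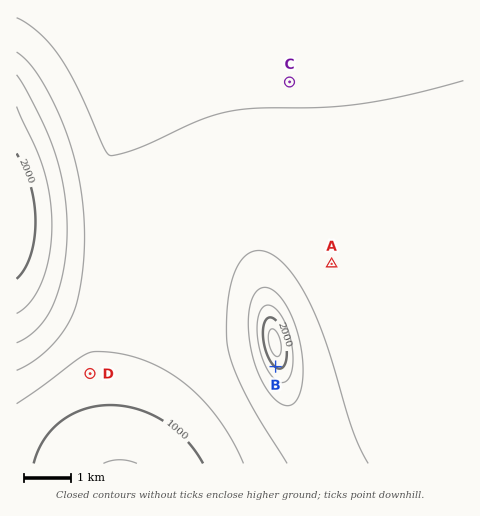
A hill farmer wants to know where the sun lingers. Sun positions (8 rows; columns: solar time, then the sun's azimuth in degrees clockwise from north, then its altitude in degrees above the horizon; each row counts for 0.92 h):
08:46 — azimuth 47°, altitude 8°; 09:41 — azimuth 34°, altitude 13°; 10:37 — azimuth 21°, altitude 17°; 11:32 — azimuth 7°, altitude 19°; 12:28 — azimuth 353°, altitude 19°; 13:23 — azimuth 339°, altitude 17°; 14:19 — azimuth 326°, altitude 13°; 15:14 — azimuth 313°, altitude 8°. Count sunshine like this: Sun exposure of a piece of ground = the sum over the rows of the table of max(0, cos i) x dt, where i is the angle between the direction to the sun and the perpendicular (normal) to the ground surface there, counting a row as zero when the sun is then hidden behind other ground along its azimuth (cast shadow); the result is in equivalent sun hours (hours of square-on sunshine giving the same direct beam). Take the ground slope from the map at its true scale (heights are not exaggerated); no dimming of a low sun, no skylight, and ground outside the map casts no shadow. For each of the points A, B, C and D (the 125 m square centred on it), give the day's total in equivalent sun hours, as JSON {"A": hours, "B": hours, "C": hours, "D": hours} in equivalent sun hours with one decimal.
{"A": 1.9, "B": 0.5, "C": 1.9, "D": 1.5}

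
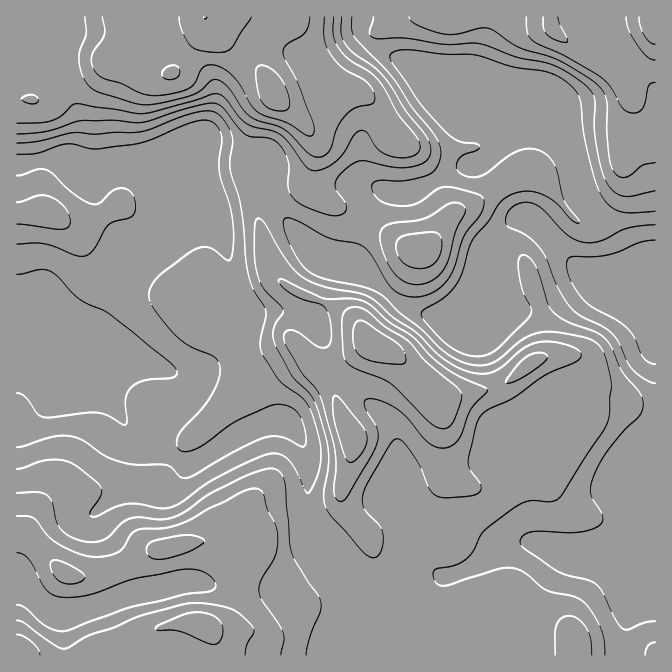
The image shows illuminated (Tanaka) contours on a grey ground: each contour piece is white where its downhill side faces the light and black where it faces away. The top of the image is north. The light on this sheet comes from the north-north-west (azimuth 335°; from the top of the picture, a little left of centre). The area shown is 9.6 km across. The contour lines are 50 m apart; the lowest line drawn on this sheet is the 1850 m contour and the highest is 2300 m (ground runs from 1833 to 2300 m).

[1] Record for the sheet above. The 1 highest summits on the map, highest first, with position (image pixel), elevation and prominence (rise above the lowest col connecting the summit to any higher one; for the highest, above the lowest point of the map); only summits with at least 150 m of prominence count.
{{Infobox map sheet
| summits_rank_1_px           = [374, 345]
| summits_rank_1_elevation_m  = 2239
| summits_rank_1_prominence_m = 215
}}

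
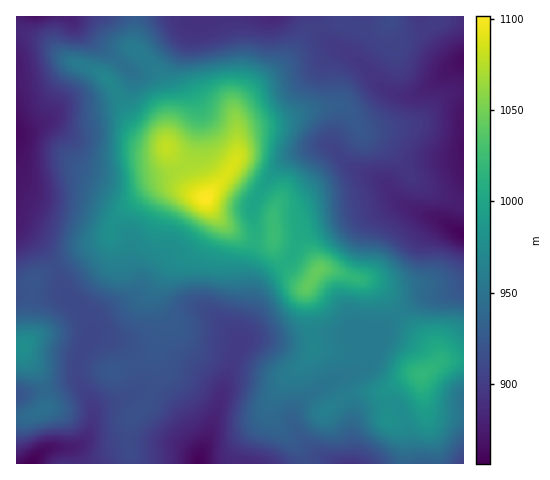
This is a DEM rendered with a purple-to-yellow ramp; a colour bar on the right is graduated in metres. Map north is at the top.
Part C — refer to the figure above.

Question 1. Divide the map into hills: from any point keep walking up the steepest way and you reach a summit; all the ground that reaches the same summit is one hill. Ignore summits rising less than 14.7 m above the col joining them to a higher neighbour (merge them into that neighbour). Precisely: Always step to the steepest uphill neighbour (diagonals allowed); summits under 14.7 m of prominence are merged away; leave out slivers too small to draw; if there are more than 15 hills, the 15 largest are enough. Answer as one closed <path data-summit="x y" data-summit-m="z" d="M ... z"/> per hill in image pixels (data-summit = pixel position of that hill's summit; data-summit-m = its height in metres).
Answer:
<path data-summit="206 197" data-summit-m="1102" d="M463 16l-447 1 0 208 19 15 10 11 14 23 6 20 20 20 6 12 0 11-13 24 0 17 15 29 0 12-5 16-11 11-25 2-9 3-7 7-3 6 319-1 1-22-2-30-11-22-8-8 35-16 6-8 3-10-2-8-7-6-13-1-8 4-32-2-28 6-38-1-6 4 0-8 19-51 6-8 22-16 11-22 9-8 66-20 16-7 8 0 24 11 16 5 16 11 9 2z"/><path data-summit="318 271" data-summit-m="1044" d="M399 203l-8 0-16 7-60 17-11 6-15 27-22 16-6 8-20 58 7-3 38 1 28-6 32 2 8-4 16 2 6 8 12-20 30-22 8-4 21-2 16-6 1-54-25-15-16-5z"/><path data-summit="423 374" data-summit-m="1019" d="M463 288l-21 7-16 1-19 10-25 23-6 12-3 16-6 9-35 15 8 8 11 22 2 53 111-1z"/><path data-summit="24 347" data-summit-m="978" d="M17 226l-1 237 16 1 11-13 9-3 25-2 11-11 5-16 0-12-15-29 0-17 13-24 0-11-6-12-20-20-6-20-14-23-10-11z"/>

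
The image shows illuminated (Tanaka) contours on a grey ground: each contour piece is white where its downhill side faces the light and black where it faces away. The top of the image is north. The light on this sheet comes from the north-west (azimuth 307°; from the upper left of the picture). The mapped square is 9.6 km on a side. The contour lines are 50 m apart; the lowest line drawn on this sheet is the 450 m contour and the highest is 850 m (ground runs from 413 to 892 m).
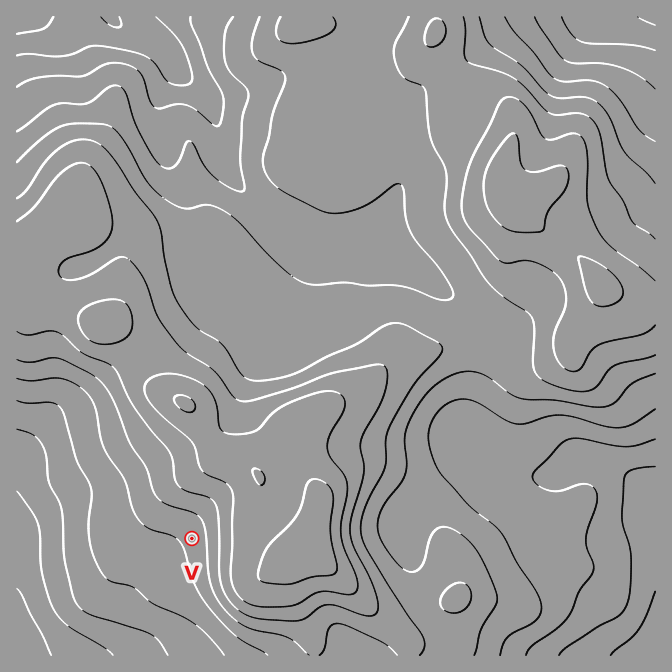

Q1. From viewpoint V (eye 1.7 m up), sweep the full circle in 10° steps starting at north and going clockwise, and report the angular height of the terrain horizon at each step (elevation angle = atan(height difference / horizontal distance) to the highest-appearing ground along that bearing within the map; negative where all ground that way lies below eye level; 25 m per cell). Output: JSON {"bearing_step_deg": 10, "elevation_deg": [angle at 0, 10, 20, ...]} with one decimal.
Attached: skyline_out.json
{"bearing_step_deg": 10, "elevation_deg": [7.1, 7.5, 7.8, 7.9, 8.1, 9.4, 10.7, 11.7, 12.2, 12.3, 12.2, 11.7, 11.0, 9.9, 8.0, 4.9, 1.9, -0.3, -1.7, -2.6, -2.9, -3.2, -3.4, -3.3, -2.9, -2.6, -2.3, -2.1, -1.7, -1.0, -0.1, 1.1, 2.5, 3.9, 5.2, 6.3]}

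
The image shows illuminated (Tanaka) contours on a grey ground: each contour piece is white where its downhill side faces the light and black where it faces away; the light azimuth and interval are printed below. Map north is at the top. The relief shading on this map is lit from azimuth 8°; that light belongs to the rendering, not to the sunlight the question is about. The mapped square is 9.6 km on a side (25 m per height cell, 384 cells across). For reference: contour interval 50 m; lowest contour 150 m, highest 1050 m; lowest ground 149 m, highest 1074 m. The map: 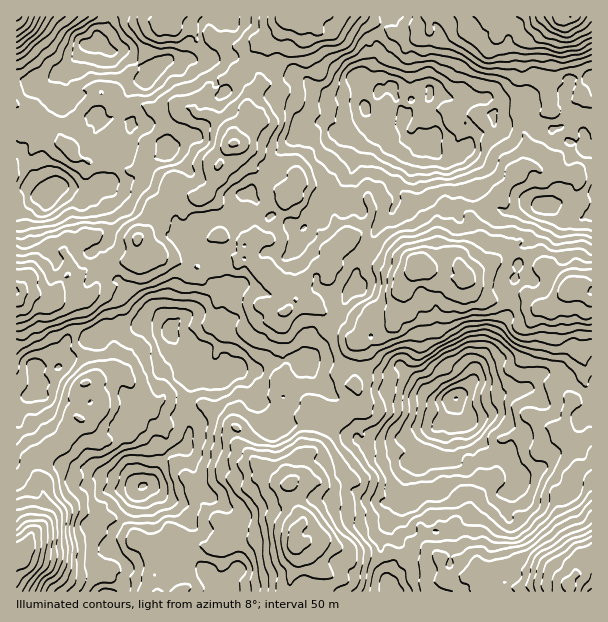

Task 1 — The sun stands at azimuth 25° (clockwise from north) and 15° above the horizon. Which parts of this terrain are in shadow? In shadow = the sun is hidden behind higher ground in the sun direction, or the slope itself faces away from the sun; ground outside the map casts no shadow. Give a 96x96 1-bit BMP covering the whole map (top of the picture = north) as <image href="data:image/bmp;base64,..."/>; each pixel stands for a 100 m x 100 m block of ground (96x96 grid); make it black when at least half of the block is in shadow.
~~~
<image width="96" height="96" href="data:image/bmp;base64,Qk2+BAAAAAAAAD4AAAAoAAAAYAAAAGAAAAABAAEAAAAAAIAEAAATCwAAEwsAAAIAAAAAAAAA////AAAAAAAAB4AAAAAAAOAADgAMBwAAAGAAAMAAAAAMAAAAADgAAwAAAABAAAAABzyAAwAAAAAAABABz76AAAAAAAAAAHAB7zwAAAAAAAAAAHAAHhwAAAAAAAAAAHgABjgAAAAAAAAAAAAAAHAAAAAAAAAAAAAAACAAAAAAAAAAAAAAAEAAAAAAAAAAAAAAAEAAAAAAAAAAAAAAAgAAAAAAAAAAAAAADwAAAAAAAAAAAAAAH4AAAAAAAAAAAAAQfhAAAAAAAAAAAACA/jwAAAAAAAAAAA/A8BAAAAAAAAAAAB/gIAAAAAAAAAAAAB/ABAAAAAAAAAAAAH+ACAAAAAAABAAADH4AAAAAAAAADAAAD/wAAAAAAAAACAAAD/gAAAAAAAAAgAAAADAAAAAAAAABgEAAAAAAAAAAAAAAAAAAAAAAAAAAAAAAAAAAAAAAAAAAAAAAGAAAAAAAAAAAIAAcGAAAAAAAAAAAAAA+MAAAAAAAAAAAAAP/IAAAAAAAAAAAAA//AAAAAAAAAAAAAB//wAAAACAAAAAEAD//+AAAACAAAAAAAH///gAAAAAAAAAAAH///wAAAAAAAAAAAP////wAAAAAH8AAB/////xwAAAAHwADh/////h4AAAAH+AHz/////h4AAAD/+DHj/f///z/AAAD/7gAB8f///6/wAADxHggA4P///+f8AAAAfAAAAH/////+ABgAcAAAEH/w//f/gD4BgAAAAD/gb/dZ8D8HgAAAAD/CAAAA4//AAAAAAH8AAQAAA/+AAAAAgBgAAAAAA/+AAAAAgwAAAAAAB/fAAAAADiAAAAAAD/efwAAHHgAAAAAAHgAfwAAGHAAAAAAAGAACgAAEAAAAAAAAAAAAAAAAAAAAAAAAAAAAAAAAAAAAAAAAAAAAAAAAAAAAAAAAAAAwAAAAAAAAAAAAAAAQAAAAAAAAAAAAAAAAAAAAAAAAAAAAAAAAAAAAAAAAAAAAAAAAAAAAAAAAAAAAAAGABgAAAAAAAAAAAAHABgAAAAAAAAAAAAOgBAAAAAAAAAAAAAAAAAAAAAAA8AHAAAAAAAAAAAAA8AH4AAACAAAAAAACQAH4IAAAQAAAAAAAAAP58AAAAAAAAAAAAAH4gAAAAAAAAAAAAAHwAAAAAAAAAAAAAAPAAAAGAAAAAAAAAAEAAAAGAAAAAAAAAAAAAAAAAAAAAAIAAAAAAAAAAAAAAYAAAAAAAAAAAAAAAcAAAAAAABOAAAAAAcAYMAAAABNAAAAAAAAeMAAAAwAAAAAAAAA/AAAAAAAAAAAAABx/gAABgAAAAAAAA///wAAAAAAAAAAAX///4AAAAAAAAAAD/////AAAAAAAAAgD/////gAAAAAAABgP/////yAAAAAAAOB//////6AAAeAAAcD//////+AAA/AAA9/5f////+AAP/sAA//gf/+///AAP/8gBH/B3/4P//wIP/gABZ8Biz4D//wcv/gAB5wDAAAD//A//gAADwAAAAAB/4A/sgAADgAAAAAB/wAGYAAAAAAAAJAH9w="/>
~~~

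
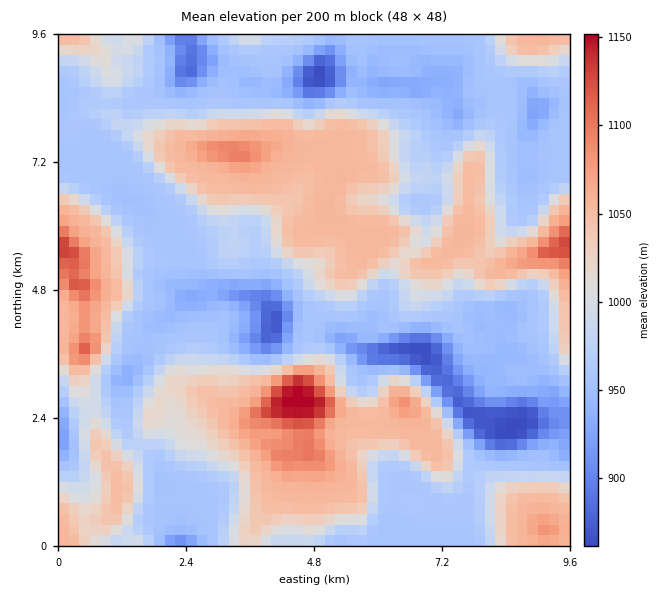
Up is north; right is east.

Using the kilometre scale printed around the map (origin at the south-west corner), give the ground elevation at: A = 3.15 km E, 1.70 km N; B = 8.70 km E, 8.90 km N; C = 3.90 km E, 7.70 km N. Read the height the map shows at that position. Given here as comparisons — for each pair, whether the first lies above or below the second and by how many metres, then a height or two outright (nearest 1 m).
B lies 101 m below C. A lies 59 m above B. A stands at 1021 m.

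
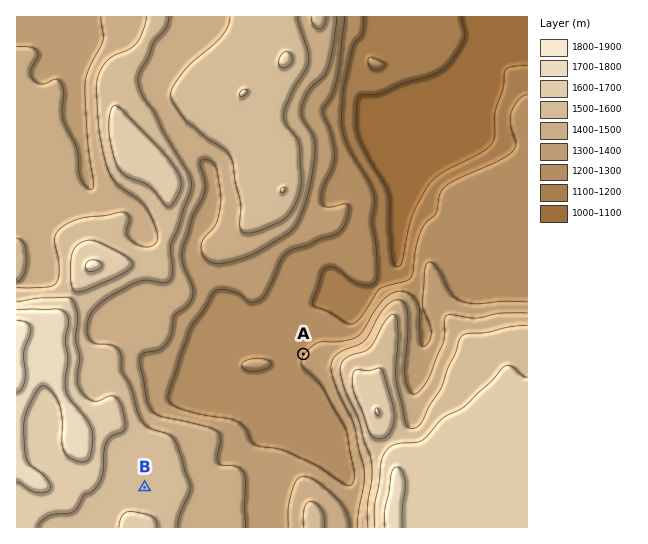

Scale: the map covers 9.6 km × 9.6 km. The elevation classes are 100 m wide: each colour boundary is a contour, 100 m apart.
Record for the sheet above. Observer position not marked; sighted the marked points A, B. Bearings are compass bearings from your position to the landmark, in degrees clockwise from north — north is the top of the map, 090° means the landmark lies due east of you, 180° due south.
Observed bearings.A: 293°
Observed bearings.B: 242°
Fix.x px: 355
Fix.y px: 376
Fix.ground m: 1610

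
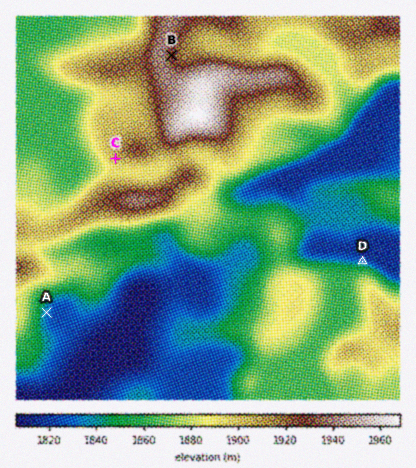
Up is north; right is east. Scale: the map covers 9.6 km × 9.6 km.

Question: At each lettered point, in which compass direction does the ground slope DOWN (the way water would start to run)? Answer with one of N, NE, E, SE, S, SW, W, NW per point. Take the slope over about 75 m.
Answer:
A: E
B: E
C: SW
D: N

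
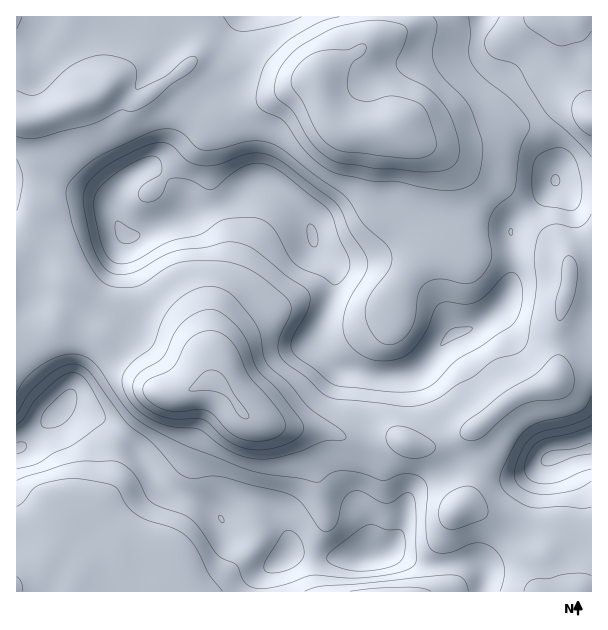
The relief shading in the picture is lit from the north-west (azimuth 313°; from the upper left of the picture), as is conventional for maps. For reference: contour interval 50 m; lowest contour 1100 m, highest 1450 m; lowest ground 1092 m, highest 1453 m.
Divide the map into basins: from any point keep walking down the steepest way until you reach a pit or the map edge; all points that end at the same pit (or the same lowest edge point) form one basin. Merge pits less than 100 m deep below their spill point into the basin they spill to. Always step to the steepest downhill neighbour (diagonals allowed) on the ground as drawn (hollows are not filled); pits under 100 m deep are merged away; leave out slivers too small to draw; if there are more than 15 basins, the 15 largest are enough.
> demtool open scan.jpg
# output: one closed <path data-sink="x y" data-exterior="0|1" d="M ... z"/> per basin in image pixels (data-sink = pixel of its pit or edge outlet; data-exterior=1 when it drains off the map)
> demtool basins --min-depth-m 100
<path data-sink="125 234" data-exterior="0" d="M578 16l-24 12-12-6-3-6-159 0-4 19-16 15-36 20-6 10 0 4-13-2-38 18-25 9-23 0-27-34-9-7-45 34-7-2-17-10-9-2-9 8-45 19-13 5-21 0-1 134 14-1 21 11 19 23 8 21 21 22 29 22 22 29 15 13 14 0 27-12 10 0 14 13 10 15 6 6 20 8 58 6 32 12 43-3 18 7 18 0 14-4 27-14 36-30 15-7 22-6 9-8 0-48 6-29 4-10 2-21 5-4 17-4 0-201-14-27z"/><path data-sink="60 410" data-exterior="0" d="M30 253l-10 0-4 2 1 337 537-1-1-12-8-19-18-6-29-30-12-8-13-8-11-2 7-11 6-24 1-13-3-28-38 16-18 0-18-7-43 3-32-12-42-3-30-7-12-10-10-15-14-13-10 0-27 12-14 0-15-13-22-29-29-22-21-22-8-21-12-17-11-10z"/><path data-sink="552 458" data-exterior="0" d="M591 262l-12 2-9 5 0 13-12 47-2 51-7 5-22 6-15 7-38 33 2 27-1 13-6 24-7 11 11 2 13 8 12 8 29 30 18 6 3 6 7 26 37-1z"/>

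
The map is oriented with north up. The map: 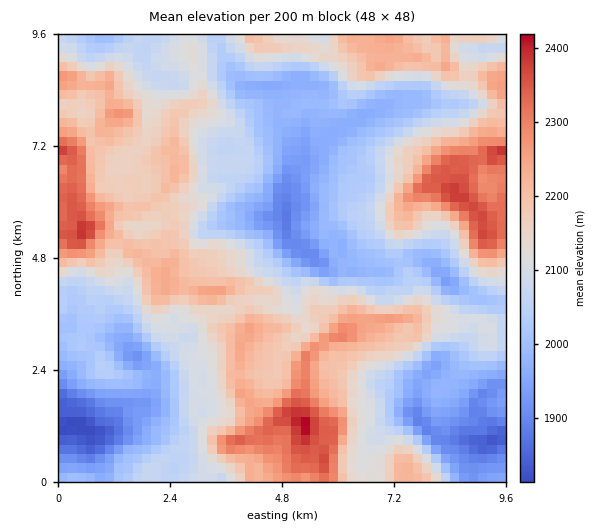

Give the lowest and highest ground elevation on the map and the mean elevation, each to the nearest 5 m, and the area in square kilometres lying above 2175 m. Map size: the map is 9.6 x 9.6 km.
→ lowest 1805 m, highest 2430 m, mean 2105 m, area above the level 27.8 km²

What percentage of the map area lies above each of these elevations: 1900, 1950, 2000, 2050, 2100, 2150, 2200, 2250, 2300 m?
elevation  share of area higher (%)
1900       96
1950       90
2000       77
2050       65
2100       51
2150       38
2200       23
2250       12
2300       7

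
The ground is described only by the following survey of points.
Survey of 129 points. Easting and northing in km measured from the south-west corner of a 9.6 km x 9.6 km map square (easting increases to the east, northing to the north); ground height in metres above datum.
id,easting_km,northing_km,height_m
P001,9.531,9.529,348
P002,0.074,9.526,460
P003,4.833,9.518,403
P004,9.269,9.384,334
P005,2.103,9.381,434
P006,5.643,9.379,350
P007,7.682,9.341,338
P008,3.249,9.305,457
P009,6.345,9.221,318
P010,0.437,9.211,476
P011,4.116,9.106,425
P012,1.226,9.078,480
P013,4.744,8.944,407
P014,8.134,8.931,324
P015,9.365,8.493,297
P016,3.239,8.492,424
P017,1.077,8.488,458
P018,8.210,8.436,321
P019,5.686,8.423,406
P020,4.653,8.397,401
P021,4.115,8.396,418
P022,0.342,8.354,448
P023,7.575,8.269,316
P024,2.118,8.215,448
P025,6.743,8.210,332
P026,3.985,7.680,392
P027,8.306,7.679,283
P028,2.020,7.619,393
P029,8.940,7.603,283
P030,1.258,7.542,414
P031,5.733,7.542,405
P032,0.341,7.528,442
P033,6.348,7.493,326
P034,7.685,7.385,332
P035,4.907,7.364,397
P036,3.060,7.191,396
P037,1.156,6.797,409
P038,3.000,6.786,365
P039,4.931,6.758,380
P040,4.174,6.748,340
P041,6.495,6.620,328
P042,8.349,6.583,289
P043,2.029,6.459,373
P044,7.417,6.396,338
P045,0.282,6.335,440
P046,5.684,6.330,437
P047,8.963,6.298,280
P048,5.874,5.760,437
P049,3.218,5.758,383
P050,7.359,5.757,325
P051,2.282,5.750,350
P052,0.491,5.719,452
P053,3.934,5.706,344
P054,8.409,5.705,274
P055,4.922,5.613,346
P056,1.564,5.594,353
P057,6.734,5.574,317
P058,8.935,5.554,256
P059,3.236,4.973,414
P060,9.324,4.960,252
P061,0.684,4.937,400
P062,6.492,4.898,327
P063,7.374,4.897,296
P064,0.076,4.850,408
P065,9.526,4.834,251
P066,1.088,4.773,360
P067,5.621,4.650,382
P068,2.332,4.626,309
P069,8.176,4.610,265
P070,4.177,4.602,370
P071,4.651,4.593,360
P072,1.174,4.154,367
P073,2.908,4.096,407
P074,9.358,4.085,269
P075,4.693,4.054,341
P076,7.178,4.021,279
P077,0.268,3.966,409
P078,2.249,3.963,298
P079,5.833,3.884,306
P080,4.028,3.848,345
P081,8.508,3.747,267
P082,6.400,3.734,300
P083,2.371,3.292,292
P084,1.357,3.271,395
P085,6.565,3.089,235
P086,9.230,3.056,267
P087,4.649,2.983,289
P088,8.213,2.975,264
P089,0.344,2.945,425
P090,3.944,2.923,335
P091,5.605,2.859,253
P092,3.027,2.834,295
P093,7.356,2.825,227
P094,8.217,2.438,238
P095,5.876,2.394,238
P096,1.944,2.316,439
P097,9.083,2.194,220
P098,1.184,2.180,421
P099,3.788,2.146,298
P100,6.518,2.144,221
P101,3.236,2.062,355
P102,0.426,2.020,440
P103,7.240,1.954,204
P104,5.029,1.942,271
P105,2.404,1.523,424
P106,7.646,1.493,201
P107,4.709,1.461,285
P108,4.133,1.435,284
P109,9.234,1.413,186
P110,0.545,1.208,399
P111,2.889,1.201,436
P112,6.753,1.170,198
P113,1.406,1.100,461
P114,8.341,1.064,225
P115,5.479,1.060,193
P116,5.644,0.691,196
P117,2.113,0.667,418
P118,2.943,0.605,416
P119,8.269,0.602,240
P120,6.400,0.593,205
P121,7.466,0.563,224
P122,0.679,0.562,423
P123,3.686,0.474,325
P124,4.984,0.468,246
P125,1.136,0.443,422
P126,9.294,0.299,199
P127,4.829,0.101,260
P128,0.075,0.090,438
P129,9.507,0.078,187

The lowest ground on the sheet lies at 180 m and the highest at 490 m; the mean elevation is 340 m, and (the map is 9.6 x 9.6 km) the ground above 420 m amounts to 16.2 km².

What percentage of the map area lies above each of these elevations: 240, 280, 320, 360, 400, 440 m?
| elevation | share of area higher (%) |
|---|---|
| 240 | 88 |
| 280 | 75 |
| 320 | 60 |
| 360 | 41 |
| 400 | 27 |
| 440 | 8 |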